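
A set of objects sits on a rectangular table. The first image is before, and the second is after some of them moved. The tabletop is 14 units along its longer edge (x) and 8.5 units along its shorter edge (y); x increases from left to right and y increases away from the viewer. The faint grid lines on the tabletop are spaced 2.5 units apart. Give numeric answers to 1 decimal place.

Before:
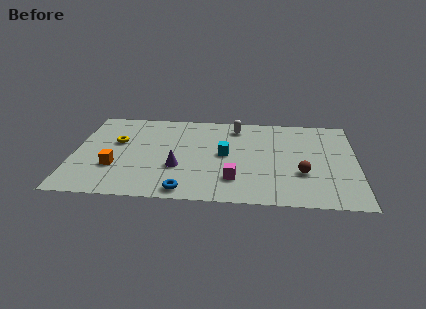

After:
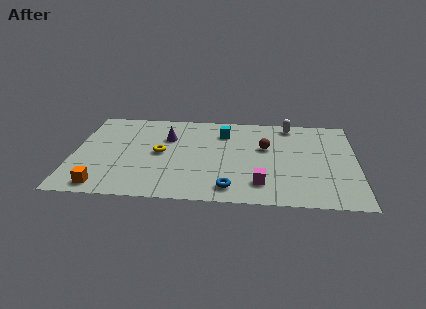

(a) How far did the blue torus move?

2.2

The blue torus moved from about (5.6, 0.9) to (7.8, 1.3), a distance of √(2.2² + 0.4²) ≈ 2.2.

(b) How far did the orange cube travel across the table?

1.9

From (2.1, 2.8) to (1.6, 1.0), the orange cube covered √(0.5² + 1.8²) ≈ 1.9 units.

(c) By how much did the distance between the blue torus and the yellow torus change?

-0.9

They were about 5.5 units apart before and 4.6 after — 0.9 units closer together.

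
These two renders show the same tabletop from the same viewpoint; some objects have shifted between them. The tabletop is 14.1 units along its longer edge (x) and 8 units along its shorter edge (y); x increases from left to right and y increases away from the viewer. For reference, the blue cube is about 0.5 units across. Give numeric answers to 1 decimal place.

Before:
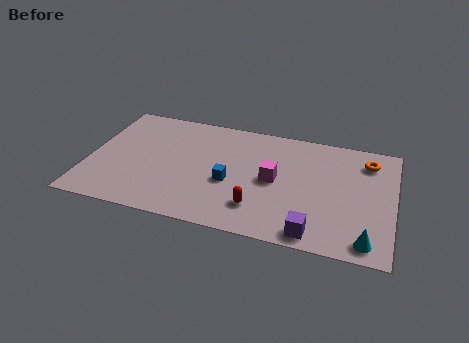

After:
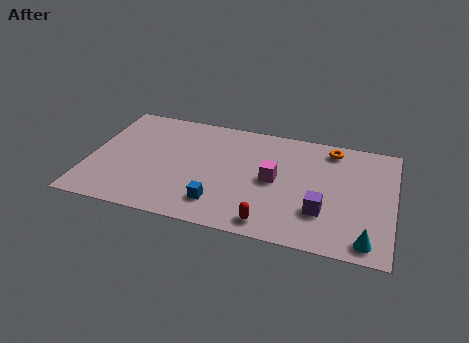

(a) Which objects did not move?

the cyan cone and the magenta cube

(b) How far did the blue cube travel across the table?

1.6

The blue cube moved from about (6.6, 3.3) to (6.2, 1.7), a distance of √(0.4² + 1.6²) ≈ 1.6.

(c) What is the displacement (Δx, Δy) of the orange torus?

(-1.7, 0.5)

The orange torus started near (12.8, 6.4) and ended near (11.1, 6.9).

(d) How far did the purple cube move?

1.5

The purple cube moved from about (10.6, 0.9) to (10.9, 2.4), a distance of √(0.3² + 1.5²) ≈ 1.5.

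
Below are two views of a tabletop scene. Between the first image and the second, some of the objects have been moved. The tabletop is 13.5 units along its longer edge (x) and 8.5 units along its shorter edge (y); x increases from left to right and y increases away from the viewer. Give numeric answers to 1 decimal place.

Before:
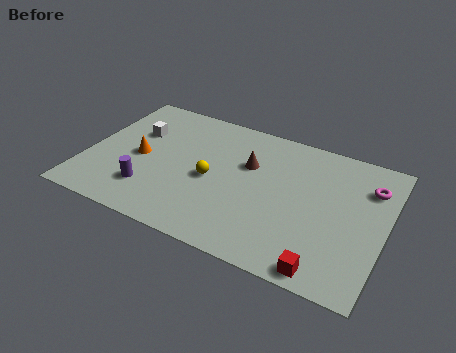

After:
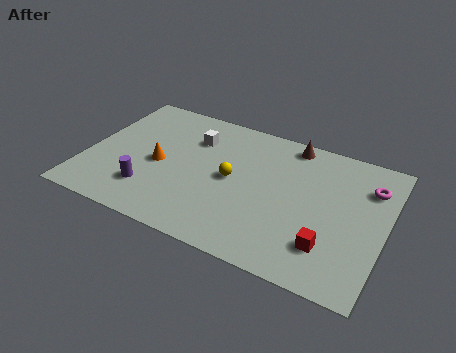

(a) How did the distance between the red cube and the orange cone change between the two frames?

-1.3

They were about 9.4 units apart before and 8.1 after — 1.3 units closer together.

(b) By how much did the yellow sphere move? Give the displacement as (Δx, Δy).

(0.9, 0.4)

The yellow sphere was at about (5.7, 3.9) and moved to about (6.6, 4.3).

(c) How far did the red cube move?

1.3

From (11.2, 0.8) to (11.2, 2.1), the red cube covered √(0.0² + 1.3²) ≈ 1.3 units.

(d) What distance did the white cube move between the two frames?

2.7

The white cube moved from about (2.0, 5.6) to (4.6, 6.2), a distance of √(2.6² + 0.6²) ≈ 2.7.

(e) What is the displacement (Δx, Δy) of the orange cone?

(0.9, -0.1)

The orange cone was at about (2.4, 4.0) and moved to about (3.3, 3.9).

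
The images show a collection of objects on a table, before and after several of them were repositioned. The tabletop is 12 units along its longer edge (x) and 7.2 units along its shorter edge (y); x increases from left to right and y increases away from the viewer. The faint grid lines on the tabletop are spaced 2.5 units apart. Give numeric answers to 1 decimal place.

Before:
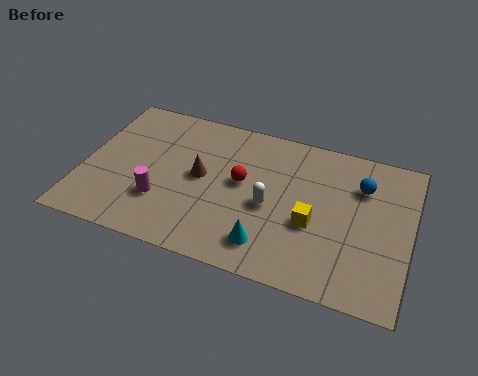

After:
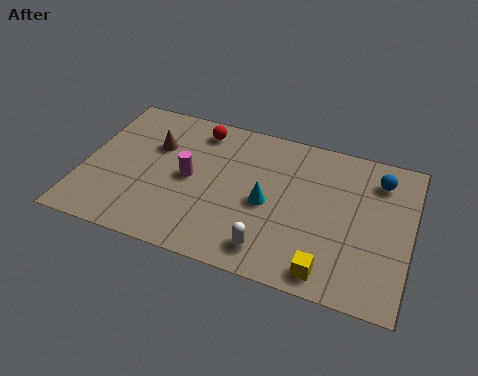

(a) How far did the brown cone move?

2.1

The brown cone was near (4.3, 3.8) before and (2.5, 4.8) after, so it travelled √(1.8² + 1.0²) ≈ 2.1 units.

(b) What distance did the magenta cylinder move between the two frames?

1.7

The magenta cylinder moved from about (3.0, 2.2) to (3.9, 3.6), a distance of √(0.9² + 1.4²) ≈ 1.7.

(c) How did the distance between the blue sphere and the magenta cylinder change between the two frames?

-0.6

They were about 7.7 units apart before and 7.1 after — 0.6 units closer together.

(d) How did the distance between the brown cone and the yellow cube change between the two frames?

+3.5

Before: roughly 4.3 units apart; after: 7.8. That's 3.5 units further apart.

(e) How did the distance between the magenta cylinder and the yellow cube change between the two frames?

+0.4

Before: roughly 5.5 units apart; after: 5.9. That's 0.4 units further apart.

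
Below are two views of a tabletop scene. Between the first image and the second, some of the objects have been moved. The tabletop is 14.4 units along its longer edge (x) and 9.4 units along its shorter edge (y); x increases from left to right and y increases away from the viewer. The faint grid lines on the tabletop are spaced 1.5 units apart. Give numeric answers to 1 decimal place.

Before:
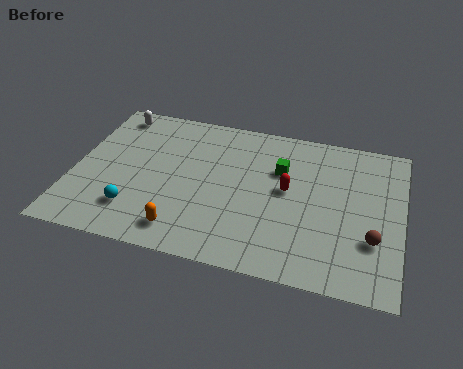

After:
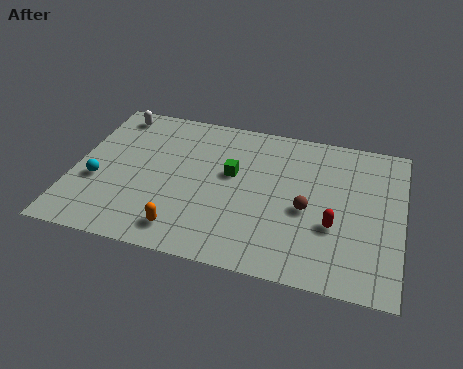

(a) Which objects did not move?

the orange capsule and the white capsule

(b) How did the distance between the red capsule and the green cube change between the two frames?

+3.8

They were about 1.3 units apart before and 5.1 after — 3.8 units further apart.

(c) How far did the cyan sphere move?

2.3

The cyan sphere was near (2.9, 2.2) before and (1.1, 3.6) after, so it travelled √(1.8² + 1.4²) ≈ 2.3 units.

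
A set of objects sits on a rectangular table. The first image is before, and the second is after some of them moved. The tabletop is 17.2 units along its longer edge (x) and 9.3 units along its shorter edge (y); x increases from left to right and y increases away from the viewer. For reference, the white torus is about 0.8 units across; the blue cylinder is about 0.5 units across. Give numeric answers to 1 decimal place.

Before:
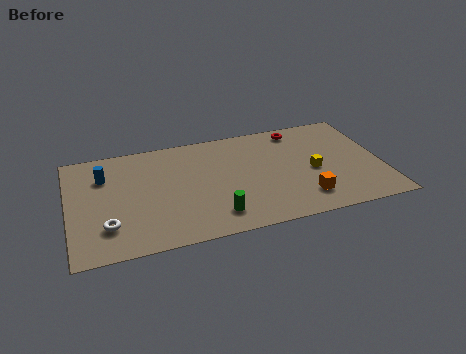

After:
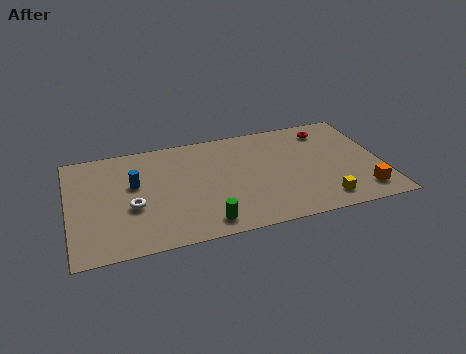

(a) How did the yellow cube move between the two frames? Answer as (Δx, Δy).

(0.3, -2.7)

The yellow cube started near (13.4, 4.2) and ended near (13.7, 1.5).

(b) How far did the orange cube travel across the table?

3.2

The orange cube was near (12.7, 2.0) before and (15.9, 1.7) after, so it travelled √(3.2² + 0.3²) ≈ 3.2 units.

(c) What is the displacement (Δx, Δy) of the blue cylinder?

(1.6, -1.1)

From the two frames, the blue cylinder sits at roughly (2.0, 6.7) before and (3.6, 5.6) after.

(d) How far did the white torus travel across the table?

1.9

The white torus was near (2.0, 2.4) before and (3.4, 3.7) after, so it travelled √(1.4² + 1.3²) ≈ 1.9 units.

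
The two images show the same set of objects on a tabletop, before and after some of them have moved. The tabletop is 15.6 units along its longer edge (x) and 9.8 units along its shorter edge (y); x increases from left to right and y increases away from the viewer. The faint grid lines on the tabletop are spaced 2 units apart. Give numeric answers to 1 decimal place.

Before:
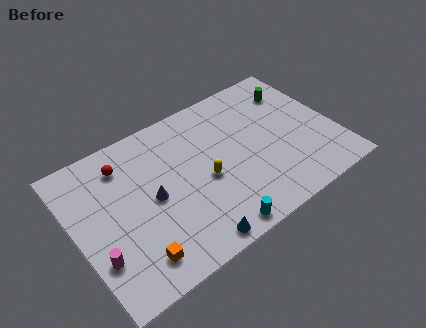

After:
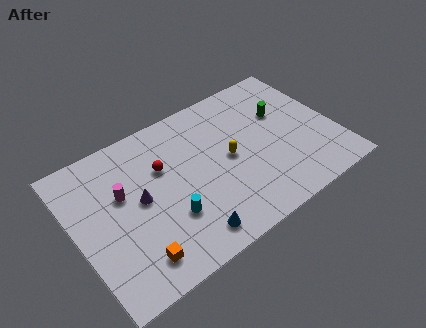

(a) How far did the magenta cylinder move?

3.7

The magenta cylinder moved from about (0.9, 2.9) to (2.9, 6.0), a distance of √(2.0² + 3.1²) ≈ 3.7.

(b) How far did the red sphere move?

2.5

From (3.3, 7.8) to (5.4, 6.4), the red sphere covered √(2.1² + 1.4²) ≈ 2.5 units.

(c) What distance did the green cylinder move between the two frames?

1.6

The green cylinder moved from about (13.8, 7.5) to (12.8, 6.3), a distance of √(1.0² + 1.2²) ≈ 1.6.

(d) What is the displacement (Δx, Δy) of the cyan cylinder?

(-2.3, 2.2)

From the two frames, the cyan cylinder sits at roughly (7.5, 0.9) before and (5.2, 3.1) after.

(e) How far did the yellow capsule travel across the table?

1.7

From (7.6, 4.3) to (9.2, 4.9), the yellow capsule covered √(1.6² + 0.6²) ≈ 1.7 units.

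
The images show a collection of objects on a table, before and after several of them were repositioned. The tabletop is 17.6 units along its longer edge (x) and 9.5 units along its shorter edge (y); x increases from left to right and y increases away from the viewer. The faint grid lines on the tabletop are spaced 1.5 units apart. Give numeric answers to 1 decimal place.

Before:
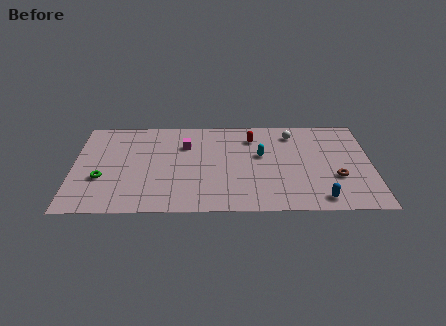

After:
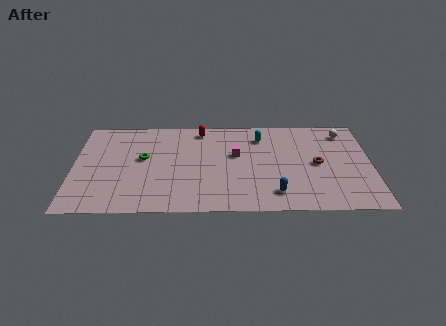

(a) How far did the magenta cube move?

3.2

From (6.6, 6.7) to (9.6, 5.7), the magenta cube covered √(3.0² + 1.0²) ≈ 3.2 units.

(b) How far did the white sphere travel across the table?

3.1

From (13.0, 7.8) to (16.1, 7.9), the white sphere covered √(3.1² + 0.1²) ≈ 3.1 units.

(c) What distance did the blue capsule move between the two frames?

2.7

The blue capsule was near (14.5, 1.2) before and (11.9, 1.8) after, so it travelled √(2.6² + 0.6²) ≈ 2.7 units.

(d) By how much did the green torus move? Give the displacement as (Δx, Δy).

(2.4, 2.0)

From the two frames, the green torus sits at roughly (1.7, 3.4) before and (4.1, 5.4) after.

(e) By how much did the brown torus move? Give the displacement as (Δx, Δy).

(-1.1, 1.4)

The brown torus was at about (15.5, 3.3) and moved to about (14.4, 4.7).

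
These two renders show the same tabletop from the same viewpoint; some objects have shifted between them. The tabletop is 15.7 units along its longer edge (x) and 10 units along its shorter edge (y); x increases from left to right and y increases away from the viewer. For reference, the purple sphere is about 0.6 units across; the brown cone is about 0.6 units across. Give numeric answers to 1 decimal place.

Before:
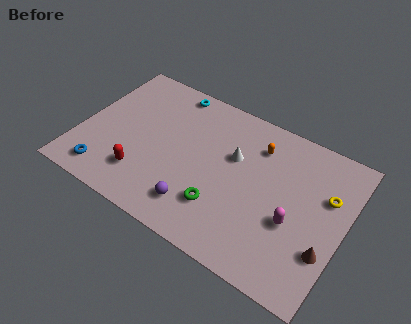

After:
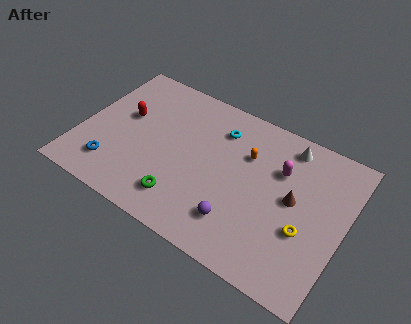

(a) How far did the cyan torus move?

3.5

The cyan torus moved from about (4.7, 9.0) to (7.9, 7.7), a distance of √(3.2² + 1.3²) ≈ 3.5.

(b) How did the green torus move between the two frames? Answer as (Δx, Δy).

(-2.2, -0.7)

The green torus started near (8.8, 2.7) and ended near (6.6, 2.0).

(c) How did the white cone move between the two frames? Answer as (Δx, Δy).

(2.9, 2.3)

The white cone started near (9.0, 6.3) and ended near (11.9, 8.6).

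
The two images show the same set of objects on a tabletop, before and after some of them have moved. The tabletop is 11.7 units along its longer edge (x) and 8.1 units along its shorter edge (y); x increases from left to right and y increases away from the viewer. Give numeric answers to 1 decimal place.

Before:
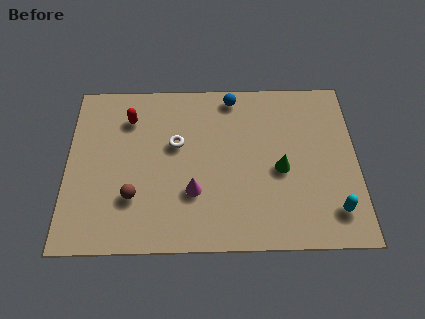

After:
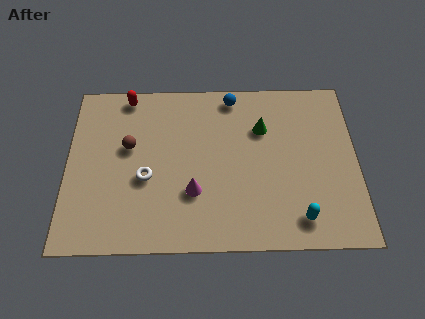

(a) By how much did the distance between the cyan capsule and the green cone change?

+1.6

They were about 2.9 units apart before and 4.5 after — 1.6 units further apart.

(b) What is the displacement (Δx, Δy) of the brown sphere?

(-0.2, 2.4)

The brown sphere was at about (2.7, 2.4) and moved to about (2.5, 4.8).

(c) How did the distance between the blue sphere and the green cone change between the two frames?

-2.1

The distance was about 4.1 in the first image and 2.0 in the second, so they moved 2.1 units closer together.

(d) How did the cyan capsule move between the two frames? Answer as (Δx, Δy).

(-1.4, -0.3)

The cyan capsule was at about (10.7, 1.6) and moved to about (9.3, 1.3).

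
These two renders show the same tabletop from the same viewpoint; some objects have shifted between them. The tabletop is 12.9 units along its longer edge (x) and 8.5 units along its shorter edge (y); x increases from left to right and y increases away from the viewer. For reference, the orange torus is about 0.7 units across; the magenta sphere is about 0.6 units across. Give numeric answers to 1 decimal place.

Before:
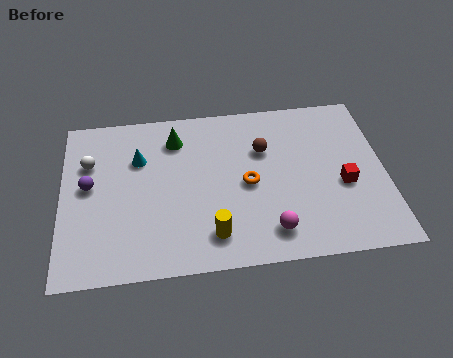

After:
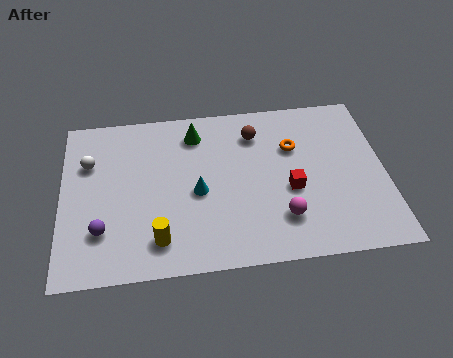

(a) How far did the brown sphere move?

0.9

From (8.1, 5.7) to (7.8, 6.6), the brown sphere covered √(0.3² + 0.9²) ≈ 0.9 units.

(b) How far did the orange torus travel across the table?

2.5

From (7.4, 4.0) to (9.3, 5.7), the orange torus covered √(1.9² + 1.7²) ≈ 2.5 units.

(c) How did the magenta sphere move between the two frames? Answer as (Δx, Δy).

(0.5, 0.6)

The magenta sphere started near (8.2, 1.5) and ended near (8.7, 2.1).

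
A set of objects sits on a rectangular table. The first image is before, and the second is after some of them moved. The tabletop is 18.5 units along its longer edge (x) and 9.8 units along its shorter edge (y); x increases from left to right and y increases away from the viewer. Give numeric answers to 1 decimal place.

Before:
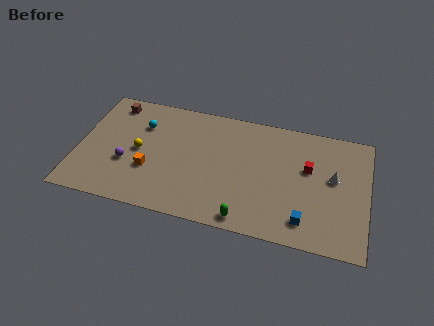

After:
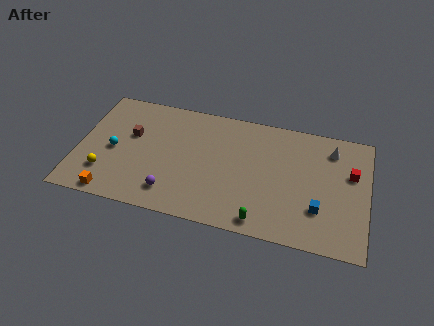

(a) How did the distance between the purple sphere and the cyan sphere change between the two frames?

+1.2

The distance was about 3.5 in the first image and 4.7 in the second, so they moved 1.2 units further apart.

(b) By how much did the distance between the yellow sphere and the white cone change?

+2.8

Before: roughly 12.4 units apart; after: 15.2. That's 2.8 units further apart.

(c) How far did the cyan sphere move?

3.0

The cyan sphere moved from about (3.9, 7.0) to (2.3, 4.5), a distance of √(1.6² + 2.5²) ≈ 3.0.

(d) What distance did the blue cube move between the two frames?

1.4

From (14.7, 1.8) to (15.5, 2.9), the blue cube covered √(0.8² + 1.1²) ≈ 1.4 units.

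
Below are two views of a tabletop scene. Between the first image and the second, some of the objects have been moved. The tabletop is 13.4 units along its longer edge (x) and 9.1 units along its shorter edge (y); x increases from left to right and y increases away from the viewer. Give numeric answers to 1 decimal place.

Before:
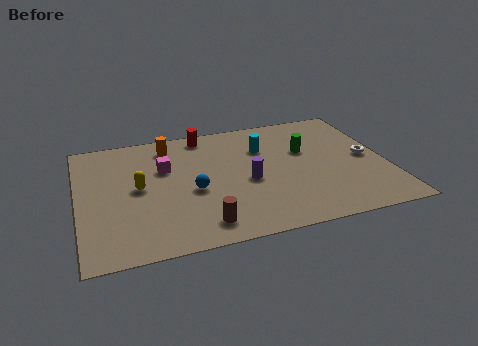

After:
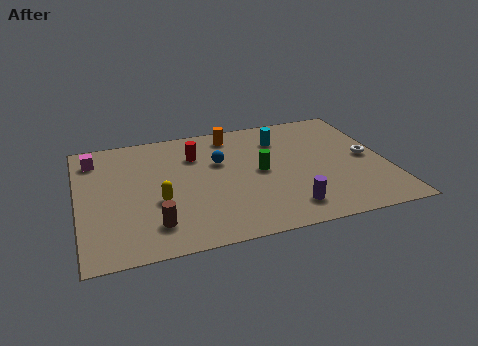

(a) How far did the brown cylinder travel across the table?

2.1

From (5.1, 1.4) to (3.1, 1.9), the brown cylinder covered √(2.0² + 0.5²) ≈ 2.1 units.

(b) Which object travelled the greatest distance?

the magenta cube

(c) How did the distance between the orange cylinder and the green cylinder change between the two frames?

-2.8

They were about 6.2 units apart before and 3.4 after — 2.8 units closer together.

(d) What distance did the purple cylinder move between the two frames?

2.8

The purple cylinder moved from about (7.3, 4.0) to (8.8, 1.6), a distance of √(1.5² + 2.4²) ≈ 2.8.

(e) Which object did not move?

the white torus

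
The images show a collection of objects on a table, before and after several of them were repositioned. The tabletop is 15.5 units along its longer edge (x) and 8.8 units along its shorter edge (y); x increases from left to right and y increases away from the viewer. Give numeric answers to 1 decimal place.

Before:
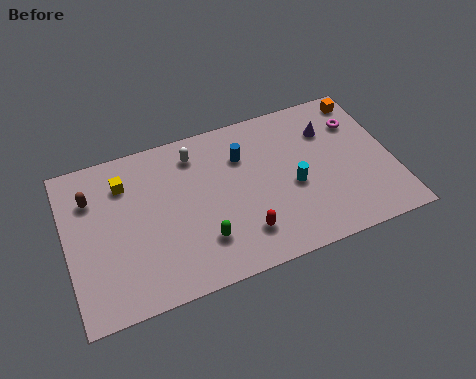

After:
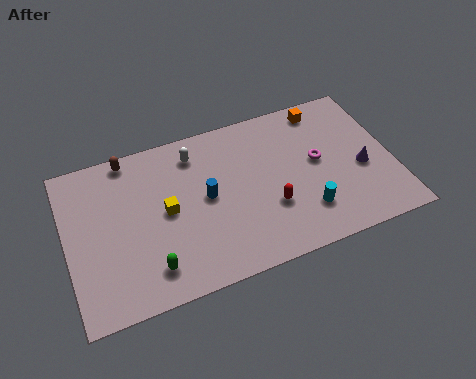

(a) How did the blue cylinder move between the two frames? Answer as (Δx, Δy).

(-1.9, -1.7)

The blue cylinder was at about (8.5, 6.3) and moved to about (6.6, 4.6).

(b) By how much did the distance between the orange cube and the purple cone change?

+1.9

The distance was about 2.3 in the first image and 4.2 in the second, so they moved 1.9 units further apart.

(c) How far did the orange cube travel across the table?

2.0

The orange cube was near (14.6, 7.7) before and (12.6, 7.7) after, so it travelled √(2.0² + 0.0²) ≈ 2.0 units.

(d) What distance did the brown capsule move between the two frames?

2.5

The brown capsule moved from about (1.3, 6.4) to (3.2, 8.0), a distance of √(1.9² + 1.6²) ≈ 2.5.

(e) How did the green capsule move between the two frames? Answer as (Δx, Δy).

(-2.5, -0.6)

From the two frames, the green capsule sits at roughly (6.2, 2.3) before and (3.7, 1.7) after.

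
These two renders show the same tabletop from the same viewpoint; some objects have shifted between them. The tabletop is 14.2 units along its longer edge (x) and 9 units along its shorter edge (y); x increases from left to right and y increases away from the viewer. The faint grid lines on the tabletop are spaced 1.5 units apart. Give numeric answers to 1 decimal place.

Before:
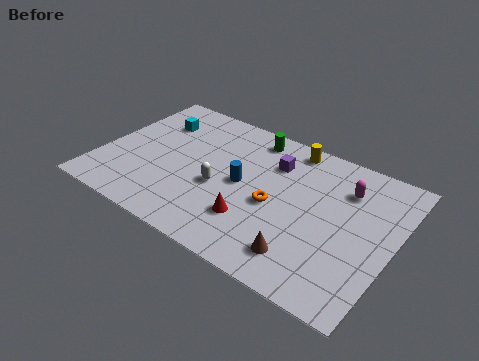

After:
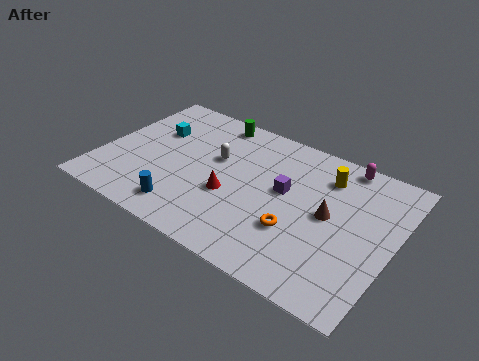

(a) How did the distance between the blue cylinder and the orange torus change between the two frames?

+3.6

The distance was about 1.8 in the first image and 5.4 in the second, so they moved 3.6 units further apart.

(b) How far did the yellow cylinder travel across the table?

2.1

The yellow cylinder was near (8.7, 8.0) before and (10.6, 7.0) after, so it travelled √(1.9² + 1.0²) ≈ 2.1 units.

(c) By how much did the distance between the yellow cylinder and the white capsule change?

+0.3

They were about 5.1 units apart before and 5.4 after — 0.3 units further apart.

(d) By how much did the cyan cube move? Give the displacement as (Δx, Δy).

(0.1, -0.7)

The cyan cube was at about (2.1, 6.6) and moved to about (2.2, 5.9).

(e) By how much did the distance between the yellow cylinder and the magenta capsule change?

-1.8

The distance was about 3.2 in the first image and 1.4 in the second, so they moved 1.8 units closer together.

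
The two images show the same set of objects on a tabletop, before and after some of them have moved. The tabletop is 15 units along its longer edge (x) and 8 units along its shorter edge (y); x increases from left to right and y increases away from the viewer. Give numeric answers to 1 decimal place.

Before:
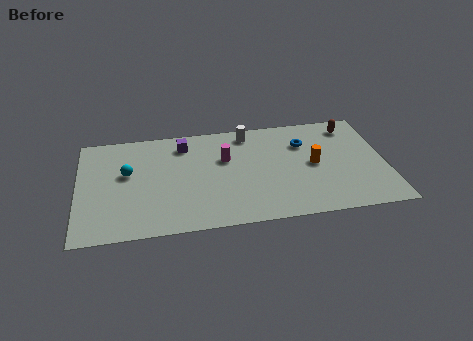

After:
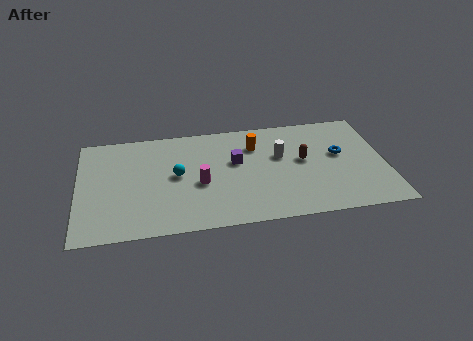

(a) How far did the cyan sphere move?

2.5

The cyan sphere was near (2.4, 4.7) before and (4.8, 4.2) after, so it travelled √(2.4² + 0.5²) ≈ 2.5 units.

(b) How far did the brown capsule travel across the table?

3.4

The brown capsule moved from about (13.5, 6.7) to (11.0, 4.4), a distance of √(2.5² + 2.3²) ≈ 3.4.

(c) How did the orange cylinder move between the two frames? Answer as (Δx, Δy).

(-2.8, 1.9)

From the two frames, the orange cylinder sits at roughly (11.5, 4.0) before and (8.7, 5.9) after.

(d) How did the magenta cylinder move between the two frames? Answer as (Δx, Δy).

(-1.3, -1.7)

The magenta cylinder was at about (7.2, 5.1) and moved to about (5.9, 3.4).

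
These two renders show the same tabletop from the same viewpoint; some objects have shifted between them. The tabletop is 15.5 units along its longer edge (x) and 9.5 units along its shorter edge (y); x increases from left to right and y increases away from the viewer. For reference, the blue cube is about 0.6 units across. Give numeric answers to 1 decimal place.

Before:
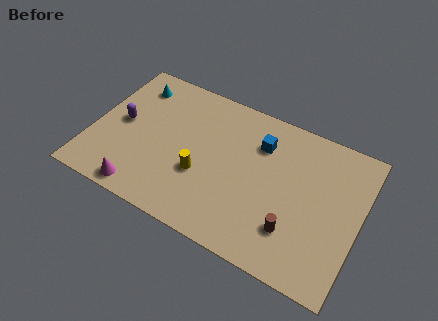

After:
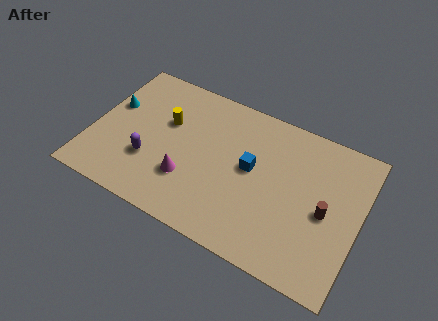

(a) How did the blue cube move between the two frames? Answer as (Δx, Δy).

(-0.3, -1.8)

From the two frames, the blue cube sits at roughly (9.5, 7.0) before and (9.2, 5.2) after.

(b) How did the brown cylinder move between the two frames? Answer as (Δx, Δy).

(1.6, 1.9)

From the two frames, the brown cylinder sits at roughly (12.0, 2.5) before and (13.6, 4.4) after.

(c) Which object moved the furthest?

the yellow cylinder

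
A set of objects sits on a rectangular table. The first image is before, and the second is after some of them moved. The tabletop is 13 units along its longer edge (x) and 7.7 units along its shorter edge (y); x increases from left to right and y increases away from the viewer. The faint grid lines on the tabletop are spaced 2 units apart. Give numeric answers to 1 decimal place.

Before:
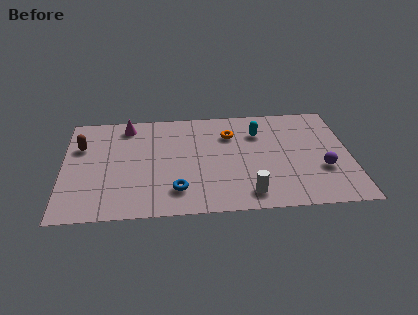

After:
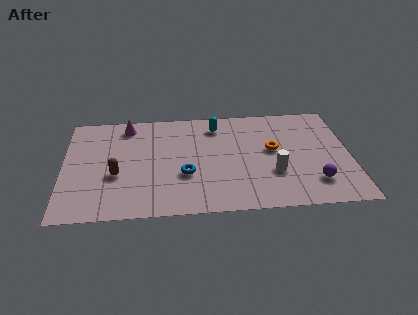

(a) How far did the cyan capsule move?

2.0

The cyan capsule moved from about (8.9, 5.6) to (7.0, 6.3), a distance of √(1.9² + 0.7²) ≈ 2.0.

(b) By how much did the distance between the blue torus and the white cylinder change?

+0.8

The distance was about 3.2 in the first image and 4.0 in the second, so they moved 0.8 units further apart.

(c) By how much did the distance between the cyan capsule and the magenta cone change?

-2.0

Before: roughly 6.1 units apart; after: 4.1. That's 2.0 units closer together.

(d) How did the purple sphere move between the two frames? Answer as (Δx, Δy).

(-0.4, -0.9)

From the two frames, the purple sphere sits at roughly (11.7, 2.7) before and (11.3, 1.8) after.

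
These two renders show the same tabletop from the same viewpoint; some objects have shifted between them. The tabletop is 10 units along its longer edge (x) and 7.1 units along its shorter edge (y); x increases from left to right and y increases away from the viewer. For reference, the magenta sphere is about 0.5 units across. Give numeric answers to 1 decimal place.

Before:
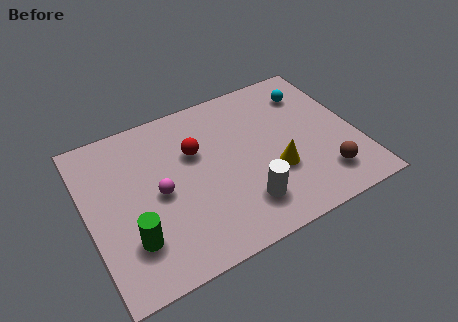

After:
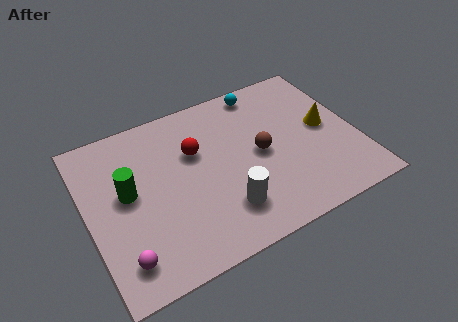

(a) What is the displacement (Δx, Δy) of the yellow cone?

(2.1, 1.2)

The yellow cone started near (6.8, 2.5) and ended near (8.9, 3.7).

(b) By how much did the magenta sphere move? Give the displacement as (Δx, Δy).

(-1.6, -2.1)

The magenta sphere was at about (2.6, 3.4) and moved to about (1.0, 1.3).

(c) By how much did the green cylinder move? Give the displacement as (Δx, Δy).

(0.1, 2.0)

From the two frames, the green cylinder sits at roughly (1.4, 1.9) before and (1.5, 3.9) after.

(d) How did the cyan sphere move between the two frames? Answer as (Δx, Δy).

(-1.7, 0.8)

From the two frames, the cyan sphere sits at roughly (8.6, 5.5) before and (6.9, 6.3) after.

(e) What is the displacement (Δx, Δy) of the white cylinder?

(-0.7, 0.1)

The white cylinder started near (5.5, 1.6) and ended near (4.8, 1.7).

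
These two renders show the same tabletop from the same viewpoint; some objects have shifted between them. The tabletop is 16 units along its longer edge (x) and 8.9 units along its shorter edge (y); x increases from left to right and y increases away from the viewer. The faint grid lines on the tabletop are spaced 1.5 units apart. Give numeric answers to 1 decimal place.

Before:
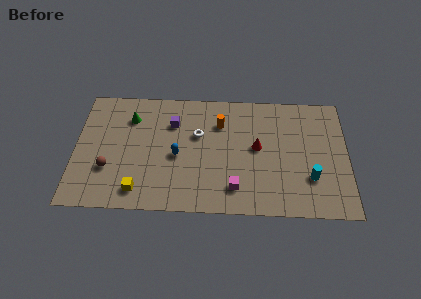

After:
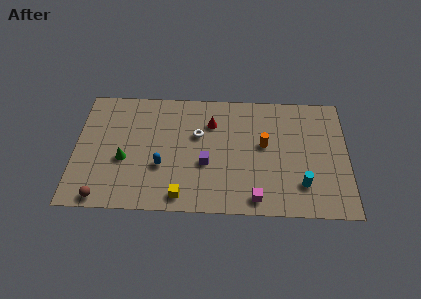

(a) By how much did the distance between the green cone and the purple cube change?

+2.3

Before: roughly 2.5 units apart; after: 4.8. That's 2.3 units further apart.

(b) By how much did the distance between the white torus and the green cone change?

+0.6

Before: roughly 4.1 units apart; after: 4.7. That's 0.6 units further apart.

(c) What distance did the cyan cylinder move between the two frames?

0.7

The cyan cylinder moved from about (13.8, 2.7) to (13.3, 2.2), a distance of √(0.5² + 0.5²) ≈ 0.7.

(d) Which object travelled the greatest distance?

the purple cube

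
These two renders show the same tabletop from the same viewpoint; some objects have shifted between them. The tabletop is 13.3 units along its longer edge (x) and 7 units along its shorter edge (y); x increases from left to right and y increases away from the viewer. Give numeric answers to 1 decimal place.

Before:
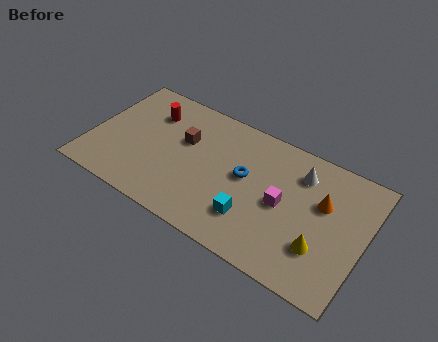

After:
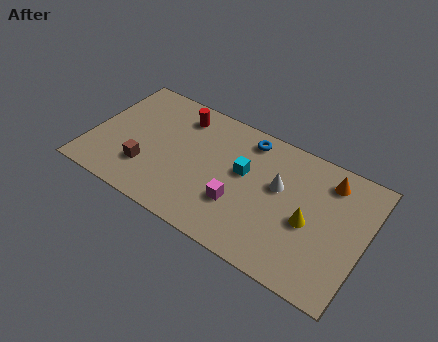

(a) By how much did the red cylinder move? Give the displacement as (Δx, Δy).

(1.4, 0.5)

The red cylinder was at about (2.6, 5.2) and moved to about (4.0, 5.7).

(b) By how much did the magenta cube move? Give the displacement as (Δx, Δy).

(-2.0, -1.1)

From the two frames, the magenta cube sits at roughly (9.4, 3.4) before and (7.4, 2.3) after.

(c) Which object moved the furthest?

the brown cube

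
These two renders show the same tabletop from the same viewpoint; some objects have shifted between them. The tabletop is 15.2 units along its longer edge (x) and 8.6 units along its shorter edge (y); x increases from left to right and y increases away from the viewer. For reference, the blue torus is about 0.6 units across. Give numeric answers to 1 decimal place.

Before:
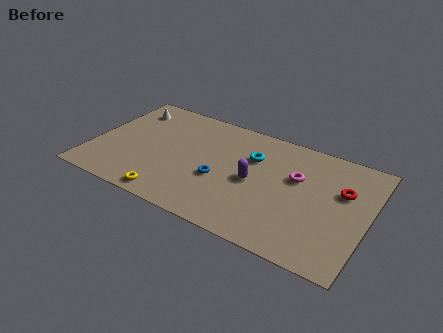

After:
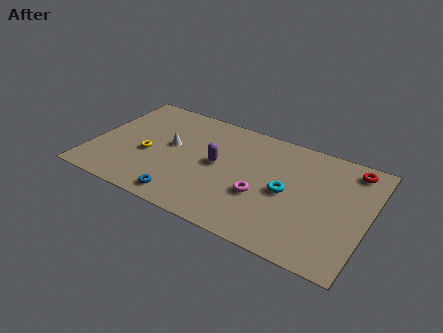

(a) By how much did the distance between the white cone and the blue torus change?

-2.8

Before: roughly 6.7 units apart; after: 3.9. That's 2.8 units closer together.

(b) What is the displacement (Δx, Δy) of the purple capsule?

(-2.1, 0.4)

The purple capsule started near (9.0, 4.1) and ended near (6.9, 4.5).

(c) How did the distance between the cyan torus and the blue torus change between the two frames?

+3.2

The distance was about 2.9 in the first image and 6.1 in the second, so they moved 3.2 units further apart.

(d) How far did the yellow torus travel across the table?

3.2

The yellow torus was near (4.8, 0.9) before and (3.1, 3.6) after, so it travelled √(1.7² + 2.7²) ≈ 3.2 units.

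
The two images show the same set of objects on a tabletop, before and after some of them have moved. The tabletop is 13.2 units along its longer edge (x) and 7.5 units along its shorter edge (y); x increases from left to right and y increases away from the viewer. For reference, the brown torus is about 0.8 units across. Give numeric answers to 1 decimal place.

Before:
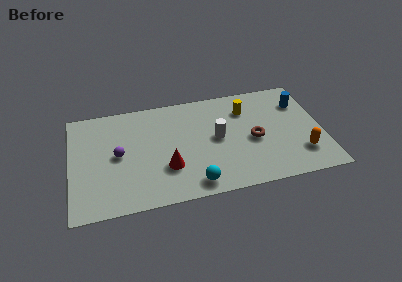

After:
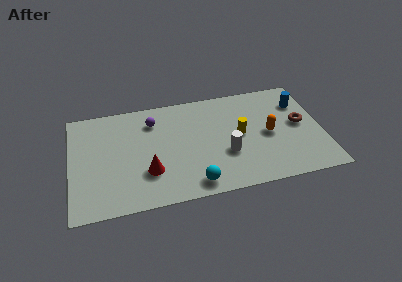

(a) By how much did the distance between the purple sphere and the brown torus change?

+0.8

They were about 7.1 units apart before and 7.9 after — 0.8 units further apart.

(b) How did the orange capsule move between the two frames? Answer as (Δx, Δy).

(-1.6, 1.7)

The orange capsule started near (12.0, 1.9) and ended near (10.4, 3.6).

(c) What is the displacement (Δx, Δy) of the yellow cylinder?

(-0.4, -1.7)

The yellow cylinder started near (9.3, 5.6) and ended near (8.9, 3.9).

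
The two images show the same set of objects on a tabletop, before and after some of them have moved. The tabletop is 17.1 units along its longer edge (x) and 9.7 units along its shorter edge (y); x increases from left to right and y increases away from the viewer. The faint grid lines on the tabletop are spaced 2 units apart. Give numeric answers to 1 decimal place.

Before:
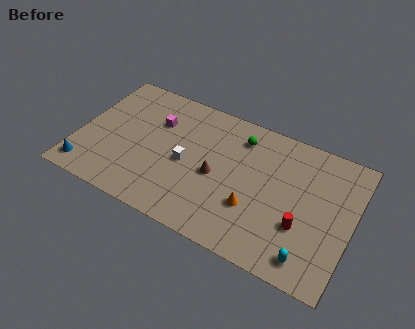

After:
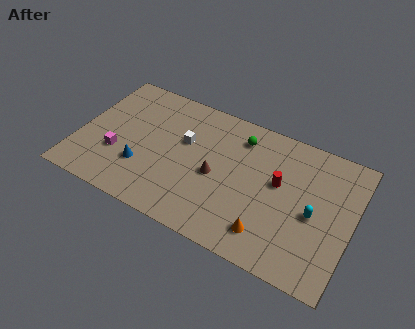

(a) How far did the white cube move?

1.5

The white cube moved from about (6.8, 4.5) to (6.5, 6.0), a distance of √(0.3² + 1.5²) ≈ 1.5.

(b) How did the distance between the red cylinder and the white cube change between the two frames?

-1.5

Before: roughly 7.5 units apart; after: 6.0. That's 1.5 units closer together.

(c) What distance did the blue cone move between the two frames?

3.7

The blue cone was near (0.9, 1.4) before and (4.2, 3.0) after, so it travelled √(3.3² + 1.6²) ≈ 3.7 units.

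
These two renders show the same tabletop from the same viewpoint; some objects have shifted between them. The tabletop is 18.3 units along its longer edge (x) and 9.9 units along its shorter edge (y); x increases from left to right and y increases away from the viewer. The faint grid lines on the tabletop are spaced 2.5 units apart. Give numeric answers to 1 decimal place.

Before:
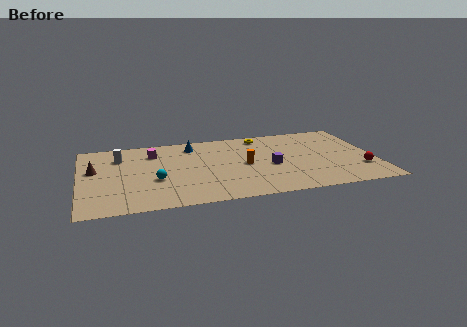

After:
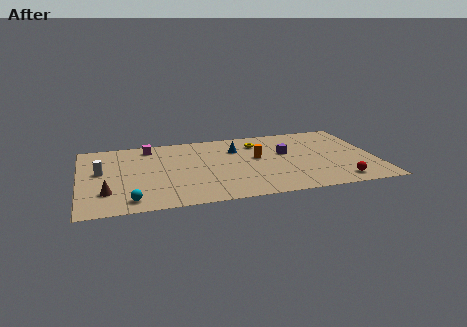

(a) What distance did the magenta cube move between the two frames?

0.9

From (4.6, 7.6) to (4.4, 8.5), the magenta cube covered √(0.2² + 0.9²) ≈ 0.9 units.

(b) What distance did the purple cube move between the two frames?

1.9

The purple cube was near (11.8, 4.3) before and (12.8, 5.9) after, so it travelled √(1.0² + 1.6²) ≈ 1.9 units.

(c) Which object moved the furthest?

the brown cone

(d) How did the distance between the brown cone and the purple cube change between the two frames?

+0.6

They were about 11.0 units apart before and 11.6 after — 0.6 units further apart.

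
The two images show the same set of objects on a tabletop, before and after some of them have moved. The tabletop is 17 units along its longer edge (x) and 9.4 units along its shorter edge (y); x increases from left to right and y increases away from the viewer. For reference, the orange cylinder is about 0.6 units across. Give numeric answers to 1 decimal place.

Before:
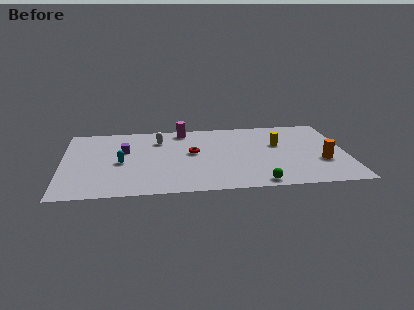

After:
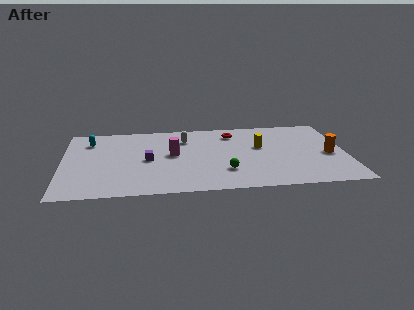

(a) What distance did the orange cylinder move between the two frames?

1.0

From (15.5, 3.3) to (16.0, 4.2), the orange cylinder covered √(0.5² + 0.9²) ≈ 1.0 units.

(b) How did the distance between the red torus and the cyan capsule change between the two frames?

+4.3

Before: roughly 4.4 units apart; after: 8.7. That's 4.3 units further apart.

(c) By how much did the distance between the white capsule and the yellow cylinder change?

-2.6

The distance was about 7.3 in the first image and 4.7 in the second, so they moved 2.6 units closer together.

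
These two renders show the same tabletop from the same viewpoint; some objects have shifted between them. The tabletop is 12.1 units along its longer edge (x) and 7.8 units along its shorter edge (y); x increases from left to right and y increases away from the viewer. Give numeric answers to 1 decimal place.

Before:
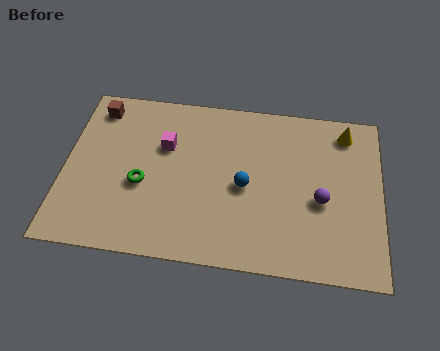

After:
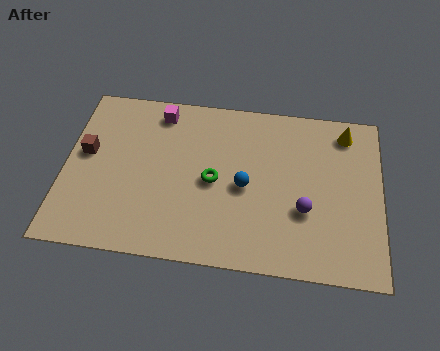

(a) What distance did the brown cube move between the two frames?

2.2

From (1.1, 6.6) to (0.8, 4.4), the brown cube covered √(0.3² + 2.2²) ≈ 2.2 units.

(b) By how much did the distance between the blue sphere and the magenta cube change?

+1.2

The distance was about 3.4 in the first image and 4.6 in the second, so they moved 1.2 units further apart.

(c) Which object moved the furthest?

the green torus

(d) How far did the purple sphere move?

0.8

The purple sphere was near (9.8, 3.3) before and (9.2, 2.8) after, so it travelled √(0.6² + 0.5²) ≈ 0.8 units.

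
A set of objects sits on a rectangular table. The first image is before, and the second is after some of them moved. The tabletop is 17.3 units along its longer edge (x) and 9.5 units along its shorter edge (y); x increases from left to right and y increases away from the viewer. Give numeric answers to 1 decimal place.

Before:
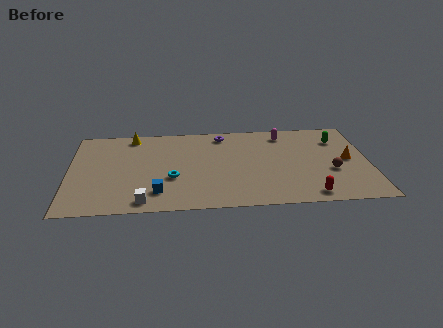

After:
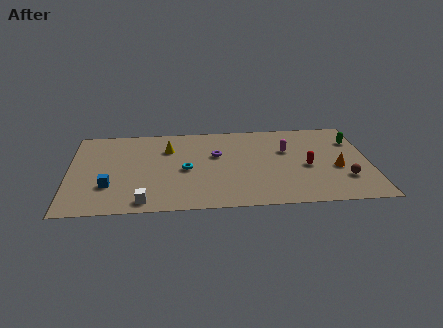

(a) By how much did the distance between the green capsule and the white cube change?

+0.7

Before: roughly 12.8 units apart; after: 13.5. That's 0.7 units further apart.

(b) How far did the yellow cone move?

2.6

The yellow cone moved from about (3.6, 8.4) to (5.7, 6.8), a distance of √(2.1² + 1.6²) ≈ 2.6.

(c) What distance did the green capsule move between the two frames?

0.9

The green capsule was near (15.6, 7.1) before and (16.5, 6.9) after, so it travelled √(0.9² + 0.2²) ≈ 0.9 units.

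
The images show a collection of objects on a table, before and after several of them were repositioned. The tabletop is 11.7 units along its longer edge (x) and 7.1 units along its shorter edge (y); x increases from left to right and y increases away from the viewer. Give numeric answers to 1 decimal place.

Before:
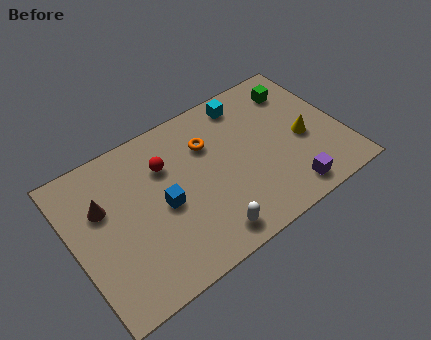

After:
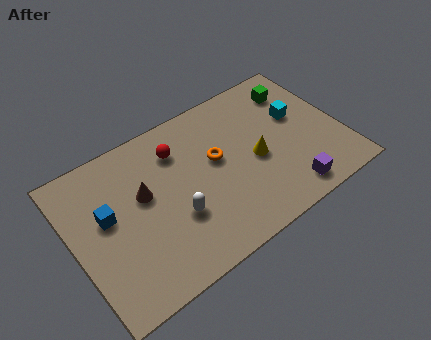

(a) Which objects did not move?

the purple cube and the green cube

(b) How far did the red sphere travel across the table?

0.7

From (4.2, 5.0) to (4.8, 5.4), the red sphere covered √(0.6² + 0.4²) ≈ 0.7 units.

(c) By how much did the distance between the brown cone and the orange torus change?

-1.5

Before: roughly 4.7 units apart; after: 3.2. That's 1.5 units closer together.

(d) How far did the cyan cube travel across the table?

2.7

From (8.0, 6.1) to (10.0, 4.3), the cyan cube covered √(2.0² + 1.8²) ≈ 2.7 units.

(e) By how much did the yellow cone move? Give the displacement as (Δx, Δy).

(-2.1, 0.1)

The yellow cone started near (10.0, 3.1) and ended near (7.9, 3.2).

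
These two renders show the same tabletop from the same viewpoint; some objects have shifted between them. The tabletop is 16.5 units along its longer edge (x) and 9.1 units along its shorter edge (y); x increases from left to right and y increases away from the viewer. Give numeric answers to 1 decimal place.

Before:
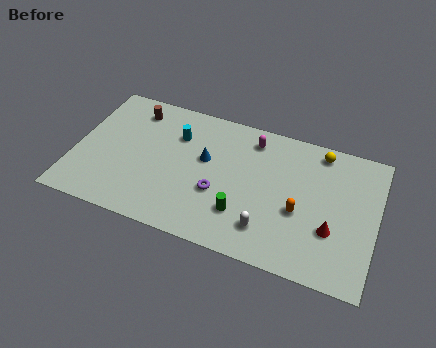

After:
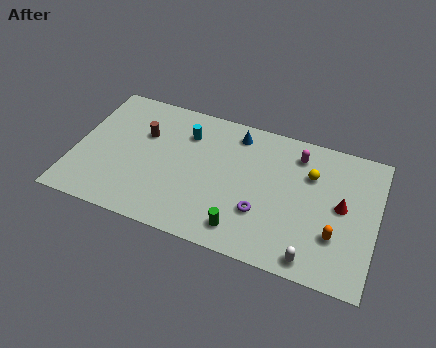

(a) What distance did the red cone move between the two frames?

1.7

The red cone moved from about (14.2, 3.1) to (14.6, 4.8), a distance of √(0.4² + 1.7²) ≈ 1.7.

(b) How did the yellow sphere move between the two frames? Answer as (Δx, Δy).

(-0.4, -1.7)

The yellow sphere started near (13.2, 8.0) and ended near (12.8, 6.3).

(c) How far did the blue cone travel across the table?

2.7

From (7.1, 5.4) to (8.6, 7.7), the blue cone covered √(1.5² + 2.3²) ≈ 2.7 units.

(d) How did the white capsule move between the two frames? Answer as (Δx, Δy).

(2.5, -1.0)

The white capsule was at about (10.8, 2.0) and moved to about (13.3, 1.0).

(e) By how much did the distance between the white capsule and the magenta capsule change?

+0.8

Before: roughly 5.7 units apart; after: 6.5. That's 0.8 units further apart.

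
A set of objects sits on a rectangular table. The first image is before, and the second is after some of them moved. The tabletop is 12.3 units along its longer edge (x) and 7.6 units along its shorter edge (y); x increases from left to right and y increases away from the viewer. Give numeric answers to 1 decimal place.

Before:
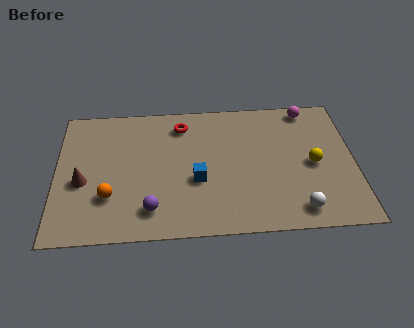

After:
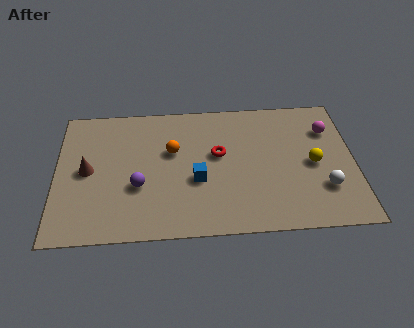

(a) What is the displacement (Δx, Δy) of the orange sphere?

(2.6, 2.4)

From the two frames, the orange sphere sits at roughly (2.2, 2.3) before and (4.8, 4.7) after.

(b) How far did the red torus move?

2.3

The red torus was near (5.2, 6.2) before and (6.7, 4.4) after, so it travelled √(1.5² + 1.8²) ≈ 2.3 units.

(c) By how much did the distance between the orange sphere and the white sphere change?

-1.1

The distance was about 7.8 in the first image and 6.7 in the second, so they moved 1.1 units closer together.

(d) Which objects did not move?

the yellow sphere and the blue cube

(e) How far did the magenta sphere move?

1.5

From (10.5, 6.8) to (11.3, 5.5), the magenta sphere covered √(0.8² + 1.3²) ≈ 1.5 units.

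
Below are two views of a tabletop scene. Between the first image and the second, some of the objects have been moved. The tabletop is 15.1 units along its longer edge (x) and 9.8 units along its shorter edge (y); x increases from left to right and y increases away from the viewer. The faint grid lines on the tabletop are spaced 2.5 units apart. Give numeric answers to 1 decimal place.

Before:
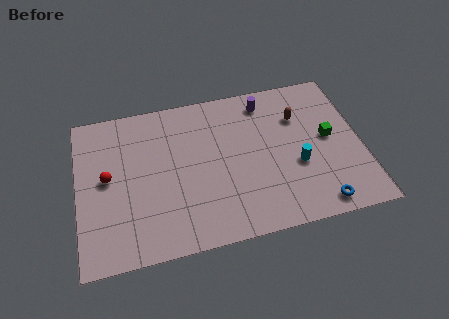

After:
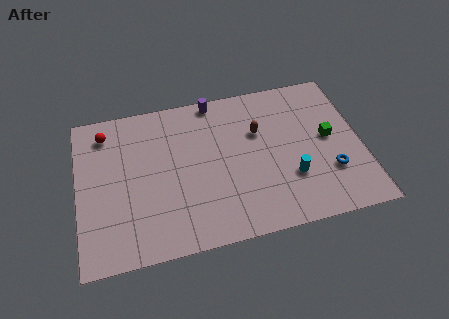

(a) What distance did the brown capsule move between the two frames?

2.3

The brown capsule moved from about (11.9, 6.9) to (9.7, 6.4), a distance of √(2.2² + 0.5²) ≈ 2.3.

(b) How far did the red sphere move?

2.9

The red sphere was near (1.6, 5.2) before and (1.6, 8.1) after, so it travelled √(0.0² + 2.9²) ≈ 2.9 units.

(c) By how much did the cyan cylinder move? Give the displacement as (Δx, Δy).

(-0.4, -0.7)

From the two frames, the cyan cylinder sits at roughly (11.6, 3.8) before and (11.2, 3.1) after.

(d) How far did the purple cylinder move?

2.8

The purple cylinder was near (10.2, 8.3) before and (7.5, 9.0) after, so it travelled √(2.7² + 0.7²) ≈ 2.8 units.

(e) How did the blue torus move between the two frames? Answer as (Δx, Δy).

(0.8, 1.9)

From the two frames, the blue torus sits at roughly (12.5, 1.1) before and (13.3, 3.0) after.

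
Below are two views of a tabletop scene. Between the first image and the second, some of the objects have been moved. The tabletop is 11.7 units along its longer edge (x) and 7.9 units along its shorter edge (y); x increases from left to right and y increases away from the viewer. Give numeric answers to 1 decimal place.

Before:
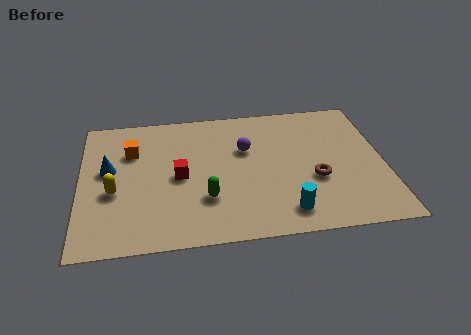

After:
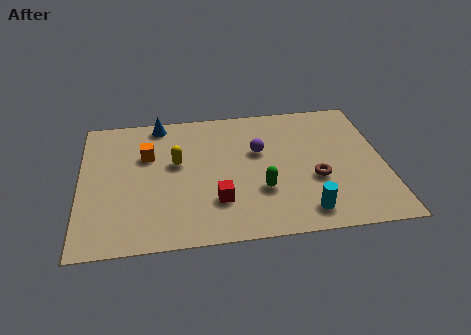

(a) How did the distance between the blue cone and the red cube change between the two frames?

+2.5

The distance was about 2.8 in the first image and 5.3 in the second, so they moved 2.5 units further apart.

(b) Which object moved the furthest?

the blue cone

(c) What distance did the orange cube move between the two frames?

0.7

The orange cube moved from about (2.0, 5.5) to (2.6, 5.2), a distance of √(0.6² + 0.3²) ≈ 0.7.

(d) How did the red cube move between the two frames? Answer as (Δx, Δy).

(1.4, -1.6)

The red cube started near (3.8, 3.8) and ended near (5.2, 2.2).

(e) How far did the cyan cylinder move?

0.7

The cyan cylinder was near (7.8, 1.3) before and (8.5, 1.2) after, so it travelled √(0.7² + 0.1²) ≈ 0.7 units.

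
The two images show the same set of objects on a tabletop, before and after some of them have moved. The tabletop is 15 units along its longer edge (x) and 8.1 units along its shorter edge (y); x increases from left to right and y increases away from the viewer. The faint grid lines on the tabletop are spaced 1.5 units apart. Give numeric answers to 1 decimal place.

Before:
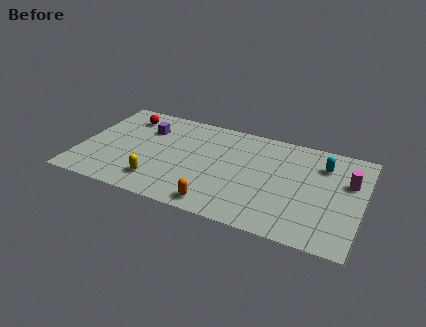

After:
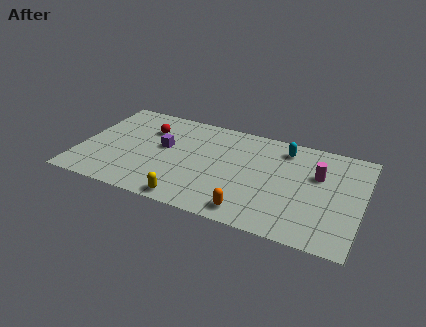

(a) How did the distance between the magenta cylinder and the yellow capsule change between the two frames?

-2.6

They were about 10.4 units apart before and 7.8 after — 2.6 units closer together.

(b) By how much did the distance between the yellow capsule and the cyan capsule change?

-2.1

They were about 9.5 units apart before and 7.4 after — 2.1 units closer together.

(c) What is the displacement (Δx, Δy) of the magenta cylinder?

(-1.6, 0.0)

From the two frames, the magenta cylinder sits at roughly (14.2, 5.2) before and (12.6, 5.2) after.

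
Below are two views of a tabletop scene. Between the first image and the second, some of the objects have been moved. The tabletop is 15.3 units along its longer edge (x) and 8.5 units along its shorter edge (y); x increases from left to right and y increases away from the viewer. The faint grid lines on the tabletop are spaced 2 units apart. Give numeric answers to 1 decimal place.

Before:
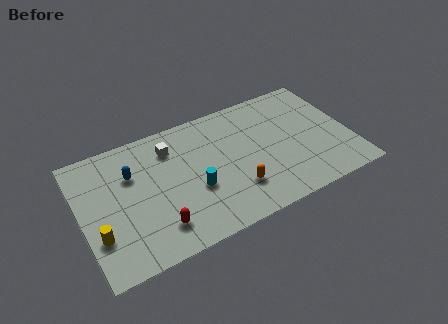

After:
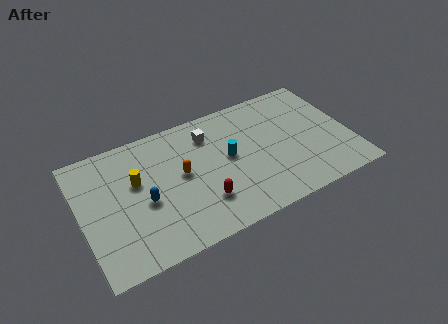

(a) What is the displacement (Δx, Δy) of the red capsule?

(2.6, 0.5)

The red capsule started near (4.0, 1.8) and ended near (6.6, 2.3).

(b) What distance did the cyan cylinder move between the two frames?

2.5

The cyan cylinder was near (6.3, 3.3) before and (8.4, 4.6) after, so it travelled √(2.1² + 1.3²) ≈ 2.5 units.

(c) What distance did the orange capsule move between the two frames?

3.6

From (8.5, 2.3) to (5.7, 4.6), the orange capsule covered √(2.8² + 2.3²) ≈ 3.6 units.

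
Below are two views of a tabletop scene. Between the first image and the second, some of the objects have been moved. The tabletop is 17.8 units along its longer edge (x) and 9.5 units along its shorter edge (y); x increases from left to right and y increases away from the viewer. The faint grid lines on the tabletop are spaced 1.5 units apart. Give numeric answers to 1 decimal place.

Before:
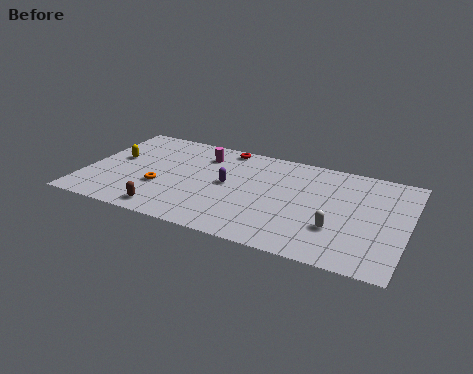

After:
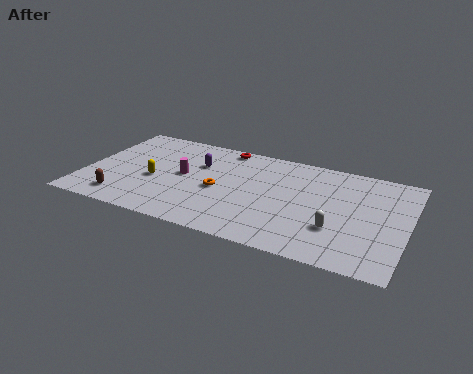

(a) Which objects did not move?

the red torus and the white capsule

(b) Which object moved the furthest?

the orange torus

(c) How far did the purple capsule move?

2.3

The purple capsule was near (7.9, 5.0) before and (6.1, 6.4) after, so it travelled √(1.8² + 1.4²) ≈ 2.3 units.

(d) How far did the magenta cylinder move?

2.5

From (6.2, 7.4) to (5.4, 5.0), the magenta cylinder covered √(0.8² + 2.4²) ≈ 2.5 units.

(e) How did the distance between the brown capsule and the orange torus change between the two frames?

+3.5

They were about 2.3 units apart before and 5.8 after — 3.5 units further apart.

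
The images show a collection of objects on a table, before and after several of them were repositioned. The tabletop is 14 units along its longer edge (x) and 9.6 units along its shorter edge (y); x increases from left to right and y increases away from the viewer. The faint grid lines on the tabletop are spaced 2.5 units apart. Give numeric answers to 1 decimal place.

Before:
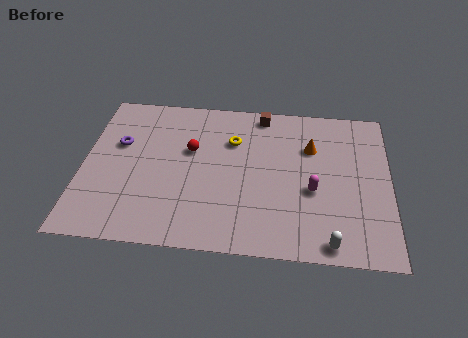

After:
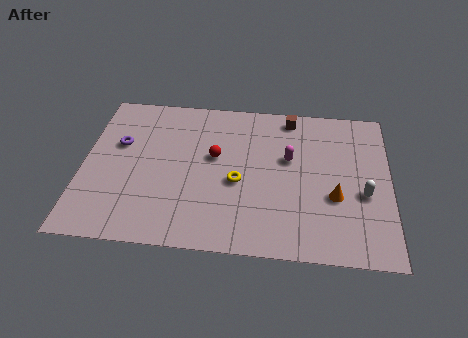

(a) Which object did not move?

the purple torus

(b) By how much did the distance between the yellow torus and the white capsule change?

-1.6

They were about 7.3 units apart before and 5.7 after — 1.6 units closer together.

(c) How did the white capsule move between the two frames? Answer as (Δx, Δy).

(1.5, 3.0)

The white capsule started near (11.3, 0.9) and ended near (12.8, 3.9).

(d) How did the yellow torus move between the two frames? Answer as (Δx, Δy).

(0.3, -2.6)

From the two frames, the yellow torus sits at roughly (6.8, 6.7) before and (7.1, 4.1) after.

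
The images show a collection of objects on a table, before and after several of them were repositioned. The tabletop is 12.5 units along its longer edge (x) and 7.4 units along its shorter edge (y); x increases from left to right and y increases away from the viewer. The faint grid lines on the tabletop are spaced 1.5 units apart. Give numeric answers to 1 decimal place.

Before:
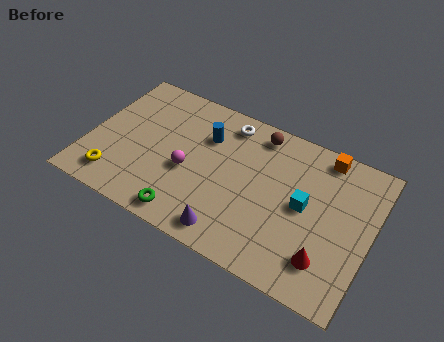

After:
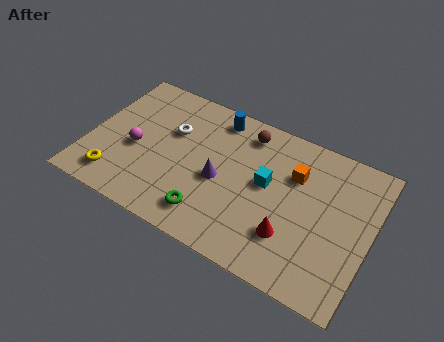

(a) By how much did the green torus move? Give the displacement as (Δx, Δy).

(0.9, 0.5)

From the two frames, the green torus sits at roughly (4.8, 0.9) before and (5.7, 1.4) after.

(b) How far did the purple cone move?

2.4

The purple cone was near (6.7, 1.0) before and (5.9, 3.3) after, so it travelled √(0.8² + 2.3²) ≈ 2.4 units.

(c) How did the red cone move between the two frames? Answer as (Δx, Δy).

(-1.6, 0.4)

The red cone started near (10.8, 1.7) and ended near (9.2, 2.1).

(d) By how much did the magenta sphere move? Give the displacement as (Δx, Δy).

(-2.4, 0.1)

The magenta sphere started near (4.5, 3.1) and ended near (2.1, 3.2).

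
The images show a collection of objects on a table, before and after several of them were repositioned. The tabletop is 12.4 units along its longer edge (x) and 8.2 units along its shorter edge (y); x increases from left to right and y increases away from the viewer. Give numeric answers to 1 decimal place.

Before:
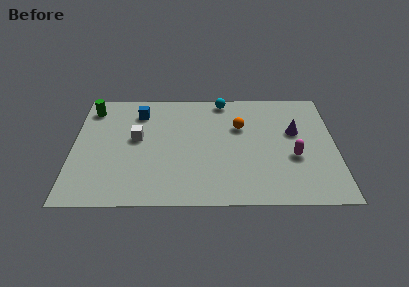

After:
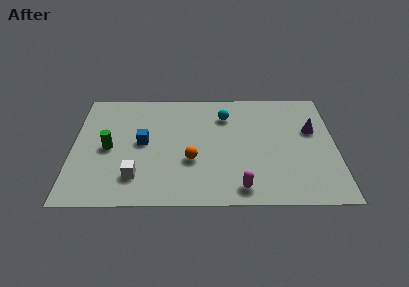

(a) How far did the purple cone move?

0.8

The purple cone was near (10.5, 5.0) before and (11.3, 5.1) after, so it travelled √(0.8² + 0.1²) ≈ 0.8 units.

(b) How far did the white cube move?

2.7

From (3.0, 4.6) to (3.0, 1.9), the white cube covered √(0.0² + 2.7²) ≈ 2.7 units.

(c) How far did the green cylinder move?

3.0

The green cylinder was near (0.8, 6.8) before and (1.7, 3.9) after, so it travelled √(0.9² + 2.9²) ≈ 3.0 units.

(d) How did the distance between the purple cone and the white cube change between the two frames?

+1.4

The distance was about 7.5 in the first image and 8.9 in the second, so they moved 1.4 units further apart.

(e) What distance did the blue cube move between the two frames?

2.2

The blue cube was near (3.1, 6.5) before and (3.3, 4.3) after, so it travelled √(0.2² + 2.2²) ≈ 2.2 units.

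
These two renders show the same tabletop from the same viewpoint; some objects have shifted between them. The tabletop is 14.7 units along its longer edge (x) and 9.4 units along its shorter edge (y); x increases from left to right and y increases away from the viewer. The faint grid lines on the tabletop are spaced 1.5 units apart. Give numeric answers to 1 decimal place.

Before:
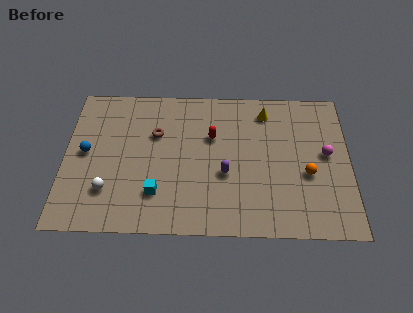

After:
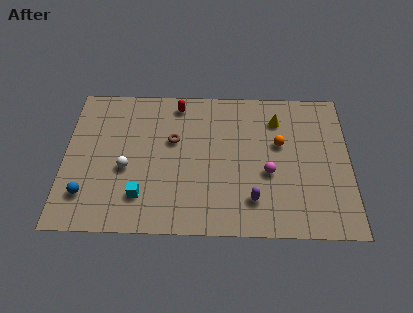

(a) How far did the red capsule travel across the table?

2.8

From (7.6, 6.1) to (5.8, 8.2), the red capsule covered √(1.8² + 2.1²) ≈ 2.8 units.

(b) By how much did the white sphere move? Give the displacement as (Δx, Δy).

(0.9, 1.4)

The white sphere started near (2.3, 2.5) and ended near (3.2, 3.9).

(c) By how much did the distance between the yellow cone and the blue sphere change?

+1.3

They were about 9.7 units apart before and 11.0 after — 1.3 units further apart.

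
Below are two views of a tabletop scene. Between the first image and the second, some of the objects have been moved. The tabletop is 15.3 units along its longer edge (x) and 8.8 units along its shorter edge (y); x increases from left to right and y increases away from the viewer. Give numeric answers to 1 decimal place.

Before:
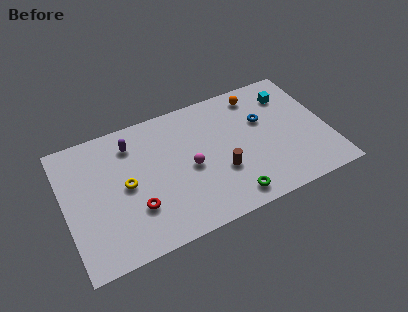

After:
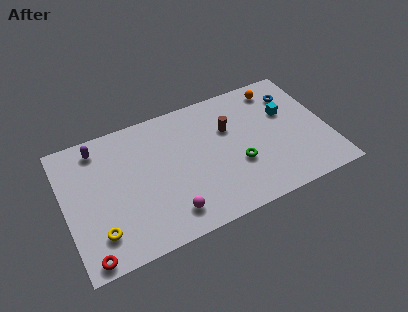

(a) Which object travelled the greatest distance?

the red torus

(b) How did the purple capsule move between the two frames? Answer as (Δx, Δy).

(-1.9, 0.5)

From the two frames, the purple capsule sits at roughly (4.1, 7.0) before and (2.2, 7.5) after.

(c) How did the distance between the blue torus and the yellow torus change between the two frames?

+4.6

They were about 8.3 units apart before and 12.9 after — 4.6 units further apart.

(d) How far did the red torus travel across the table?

3.5

The red torus was near (3.9, 2.7) before and (1.0, 0.8) after, so it travelled √(2.9² + 1.9²) ≈ 3.5 units.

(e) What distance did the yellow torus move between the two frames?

3.0

The yellow torus moved from about (3.5, 4.4) to (1.7, 2.0), a distance of √(1.8² + 2.4²) ≈ 3.0.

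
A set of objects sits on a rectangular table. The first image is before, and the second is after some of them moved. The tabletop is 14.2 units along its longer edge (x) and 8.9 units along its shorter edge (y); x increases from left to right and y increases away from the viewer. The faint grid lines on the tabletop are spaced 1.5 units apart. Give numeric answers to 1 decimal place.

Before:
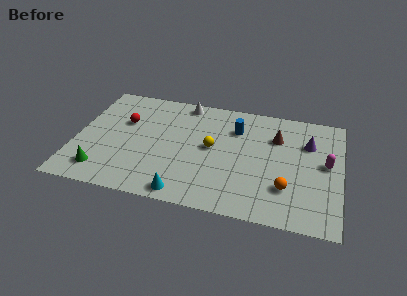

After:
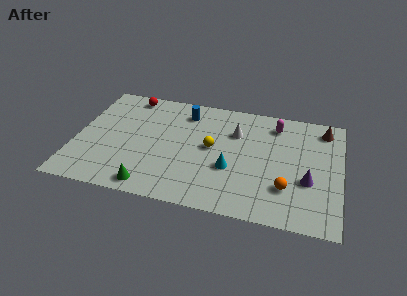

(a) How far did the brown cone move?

2.8

The brown cone was near (10.7, 6.3) before and (13.2, 7.5) after, so it travelled √(2.5² + 1.2²) ≈ 2.8 units.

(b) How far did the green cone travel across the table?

2.8

The green cone moved from about (1.6, 1.6) to (4.3, 1.0), a distance of √(2.7² + 0.6²) ≈ 2.8.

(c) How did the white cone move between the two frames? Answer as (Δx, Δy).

(2.9, -1.8)

From the two frames, the white cone sits at roughly (5.6, 8.0) before and (8.5, 6.2) after.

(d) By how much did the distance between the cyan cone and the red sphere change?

+1.4

They were about 6.0 units apart before and 7.4 after — 1.4 units further apart.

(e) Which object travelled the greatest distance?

the magenta capsule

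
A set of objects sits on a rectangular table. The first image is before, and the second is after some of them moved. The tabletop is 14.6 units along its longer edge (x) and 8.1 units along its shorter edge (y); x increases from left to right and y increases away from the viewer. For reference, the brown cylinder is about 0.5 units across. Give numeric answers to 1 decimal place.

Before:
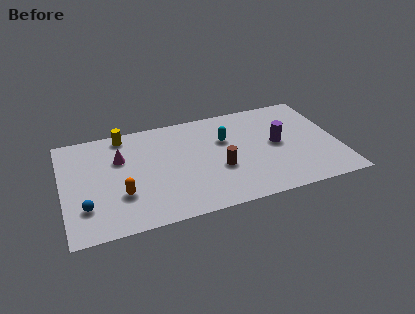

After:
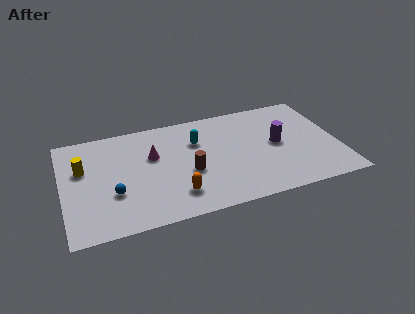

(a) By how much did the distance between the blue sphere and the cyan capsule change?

-2.8

Before: roughly 8.2 units apart; after: 5.4. That's 2.8 units closer together.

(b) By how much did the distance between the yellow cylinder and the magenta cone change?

+1.9

The distance was about 1.8 in the first image and 3.7 in the second, so they moved 1.9 units further apart.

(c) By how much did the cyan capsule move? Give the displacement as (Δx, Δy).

(-1.5, 0.3)

From the two frames, the cyan capsule sits at roughly (8.7, 5.3) before and (7.2, 5.6) after.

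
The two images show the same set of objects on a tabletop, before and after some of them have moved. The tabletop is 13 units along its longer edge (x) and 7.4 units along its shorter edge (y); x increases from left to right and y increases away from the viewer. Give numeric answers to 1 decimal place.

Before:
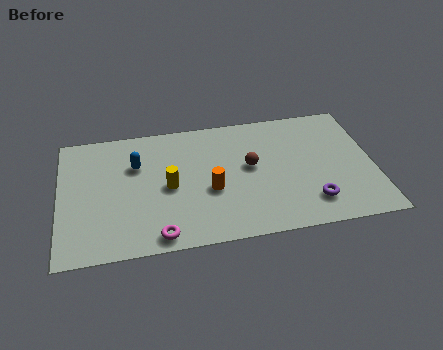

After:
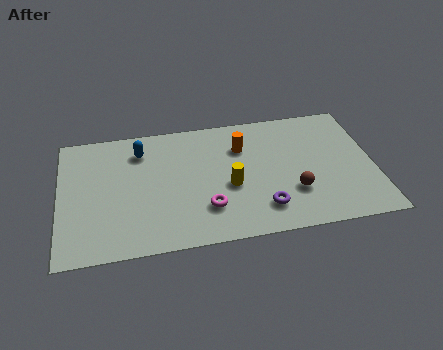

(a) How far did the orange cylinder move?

2.7

The orange cylinder moved from about (6.2, 3.0) to (7.6, 5.3), a distance of √(1.4² + 2.3²) ≈ 2.7.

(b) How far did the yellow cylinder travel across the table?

2.5

The yellow cylinder moved from about (4.5, 3.5) to (7.0, 3.1), a distance of √(2.5² + 0.4²) ≈ 2.5.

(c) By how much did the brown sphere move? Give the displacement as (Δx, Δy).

(1.7, -1.8)

The brown sphere was at about (7.9, 4.1) and moved to about (9.6, 2.3).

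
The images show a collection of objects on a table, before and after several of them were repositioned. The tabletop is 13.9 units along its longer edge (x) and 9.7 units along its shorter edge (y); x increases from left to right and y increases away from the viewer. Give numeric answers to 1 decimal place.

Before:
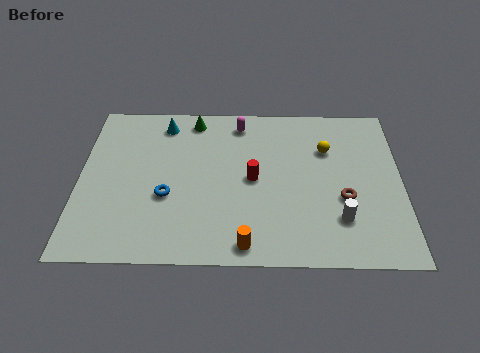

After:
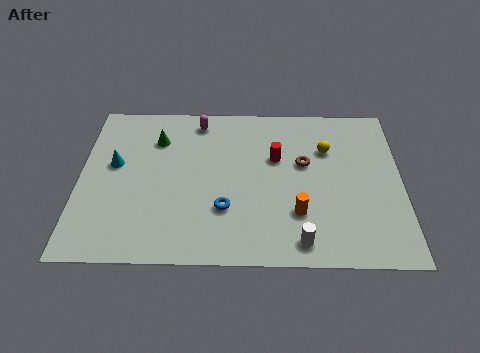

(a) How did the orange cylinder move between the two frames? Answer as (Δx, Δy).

(2.2, 1.8)

From the two frames, the orange cylinder sits at roughly (7.2, 1.0) before and (9.4, 2.8) after.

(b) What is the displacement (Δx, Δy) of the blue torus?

(2.5, -0.7)

The blue torus was at about (3.8, 3.7) and moved to about (6.3, 3.0).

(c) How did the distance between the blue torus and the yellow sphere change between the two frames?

-1.8

The distance was about 7.5 in the first image and 5.7 in the second, so they moved 1.8 units closer together.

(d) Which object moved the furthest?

the cyan cone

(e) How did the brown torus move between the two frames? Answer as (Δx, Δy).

(-1.7, 2.1)

From the two frames, the brown torus sits at roughly (11.4, 3.7) before and (9.7, 5.8) after.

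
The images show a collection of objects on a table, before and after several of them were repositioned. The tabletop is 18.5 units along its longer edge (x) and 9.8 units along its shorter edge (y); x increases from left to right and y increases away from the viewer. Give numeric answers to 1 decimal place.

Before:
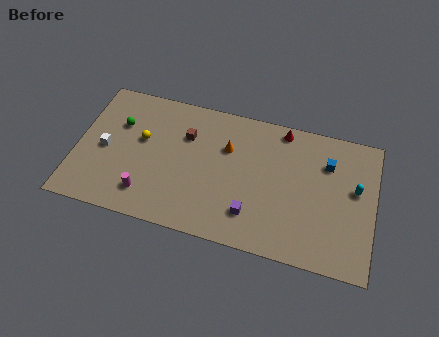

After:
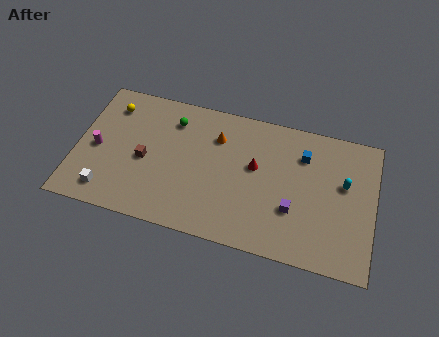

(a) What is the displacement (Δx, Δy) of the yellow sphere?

(-2.1, 2.0)

From the two frames, the yellow sphere sits at roughly (4.0, 5.8) before and (1.9, 7.8) after.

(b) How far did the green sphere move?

3.5

From (2.5, 6.6) to (5.8, 7.7), the green sphere covered √(3.3² + 1.1²) ≈ 3.5 units.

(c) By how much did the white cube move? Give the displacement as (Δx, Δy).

(0.4, -3.0)

The white cube was at about (1.8, 4.6) and moved to about (2.2, 1.6).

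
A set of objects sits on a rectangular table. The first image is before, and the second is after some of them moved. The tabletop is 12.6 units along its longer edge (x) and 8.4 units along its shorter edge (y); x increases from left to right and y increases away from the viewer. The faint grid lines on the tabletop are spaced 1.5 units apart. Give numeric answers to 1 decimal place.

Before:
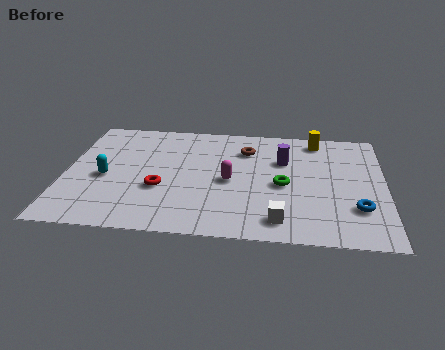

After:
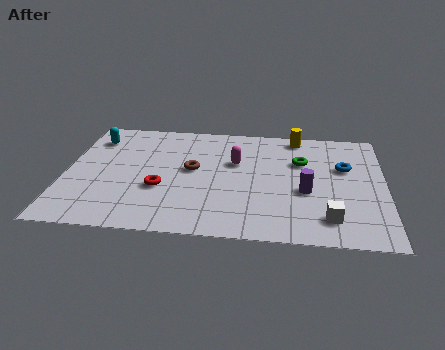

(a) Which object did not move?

the red torus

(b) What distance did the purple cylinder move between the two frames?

2.4

From (8.6, 5.6) to (9.5, 3.4), the purple cylinder covered √(0.9² + 2.2²) ≈ 2.4 units.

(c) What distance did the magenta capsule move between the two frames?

1.4

The magenta capsule was near (6.5, 3.9) before and (6.7, 5.3) after, so it travelled √(0.2² + 1.4²) ≈ 1.4 units.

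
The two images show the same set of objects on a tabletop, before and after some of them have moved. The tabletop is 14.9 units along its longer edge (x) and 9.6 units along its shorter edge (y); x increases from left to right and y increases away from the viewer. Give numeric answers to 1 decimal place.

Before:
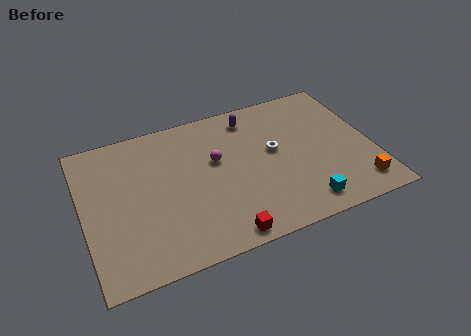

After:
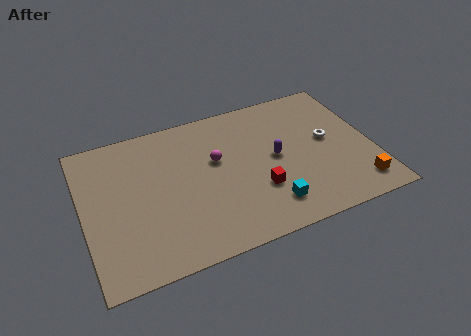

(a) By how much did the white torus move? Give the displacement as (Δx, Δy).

(2.8, -0.2)

From the two frames, the white torus sits at roughly (9.9, 5.4) before and (12.7, 5.2) after.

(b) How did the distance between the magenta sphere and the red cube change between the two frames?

-1.6

Before: roughly 4.9 units apart; after: 3.3. That's 1.6 units closer together.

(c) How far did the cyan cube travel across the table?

1.8

The cyan cube moved from about (10.9, 1.4) to (9.2, 1.9), a distance of √(1.7² + 0.5²) ≈ 1.8.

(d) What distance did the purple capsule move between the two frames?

3.3

From (9.0, 8.1) to (9.9, 4.9), the purple capsule covered √(0.9² + 3.2²) ≈ 3.3 units.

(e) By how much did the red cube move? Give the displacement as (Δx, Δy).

(2.1, 2.2)

The red cube started near (6.7, 0.9) and ended near (8.8, 3.1).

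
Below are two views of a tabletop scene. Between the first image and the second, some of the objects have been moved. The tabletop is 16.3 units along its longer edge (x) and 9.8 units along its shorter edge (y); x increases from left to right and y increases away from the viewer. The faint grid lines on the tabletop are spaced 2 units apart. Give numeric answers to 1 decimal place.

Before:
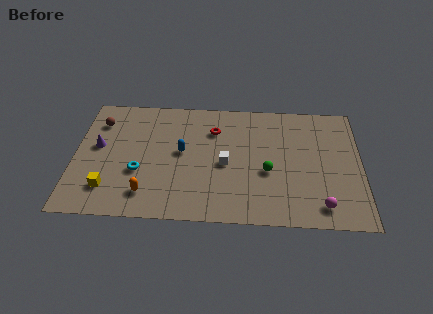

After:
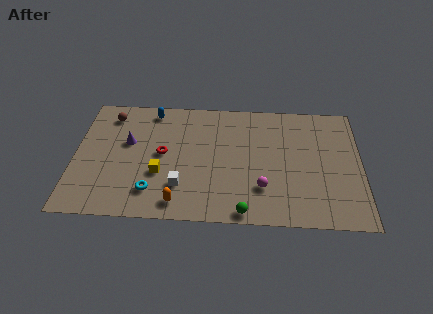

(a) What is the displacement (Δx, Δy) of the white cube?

(-2.5, -1.9)

From the two frames, the white cube sits at roughly (8.6, 4.5) before and (6.1, 2.6) after.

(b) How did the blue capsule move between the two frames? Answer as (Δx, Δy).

(-1.8, 3.3)

The blue capsule started near (6.1, 5.3) and ended near (4.3, 8.6).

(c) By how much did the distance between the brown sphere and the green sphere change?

+0.4

The distance was about 10.3 in the first image and 10.7 in the second, so they moved 0.4 units further apart.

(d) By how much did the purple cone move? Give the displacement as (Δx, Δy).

(1.7, 0.4)

From the two frames, the purple cone sits at roughly (1.3, 5.5) before and (3.0, 5.9) after.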